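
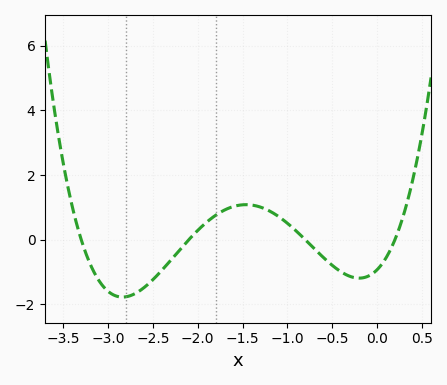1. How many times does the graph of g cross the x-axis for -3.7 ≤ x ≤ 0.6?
4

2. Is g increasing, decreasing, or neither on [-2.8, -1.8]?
increasing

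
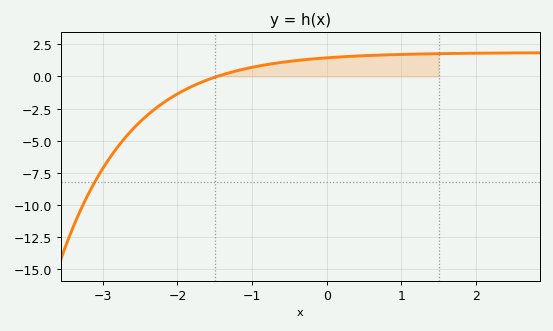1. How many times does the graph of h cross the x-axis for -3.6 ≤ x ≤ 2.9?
1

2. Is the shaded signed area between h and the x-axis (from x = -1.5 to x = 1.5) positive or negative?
positive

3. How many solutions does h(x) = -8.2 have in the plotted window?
1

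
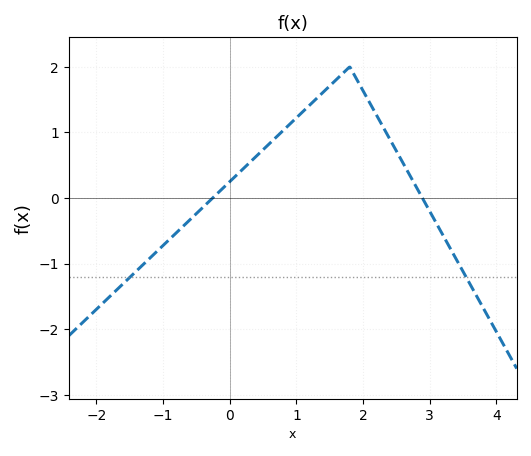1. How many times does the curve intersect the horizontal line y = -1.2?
2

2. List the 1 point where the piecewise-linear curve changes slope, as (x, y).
(1.8, 2)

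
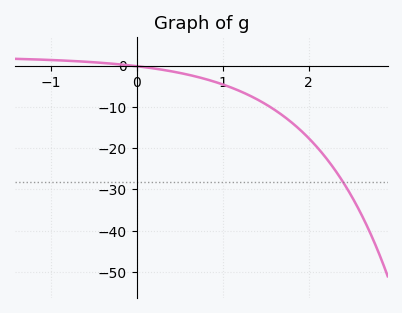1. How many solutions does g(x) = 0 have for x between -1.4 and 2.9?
1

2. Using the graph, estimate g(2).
-17.6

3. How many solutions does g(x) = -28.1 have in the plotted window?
1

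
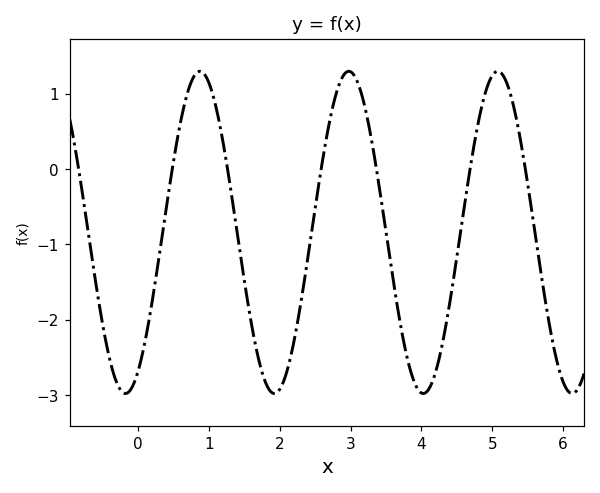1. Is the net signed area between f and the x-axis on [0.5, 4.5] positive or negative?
negative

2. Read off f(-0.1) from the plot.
-2.9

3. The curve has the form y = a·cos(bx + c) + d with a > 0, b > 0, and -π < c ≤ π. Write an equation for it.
y = 2.14cos(3x - 2.6) - 0.84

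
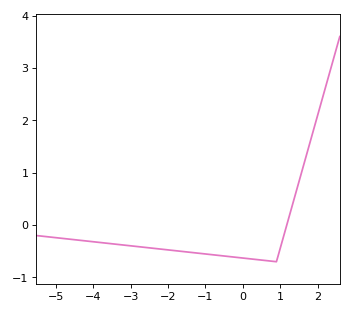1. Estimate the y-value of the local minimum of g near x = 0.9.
-0.7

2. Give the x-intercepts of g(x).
1.18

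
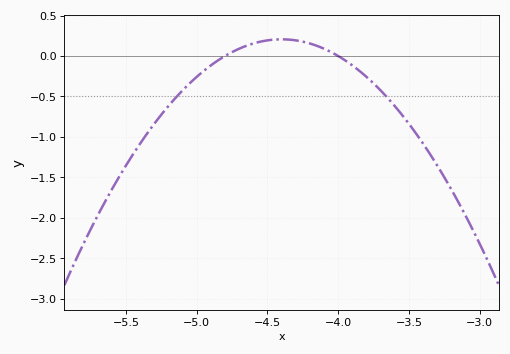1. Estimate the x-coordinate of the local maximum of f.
-4.4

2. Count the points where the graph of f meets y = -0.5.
2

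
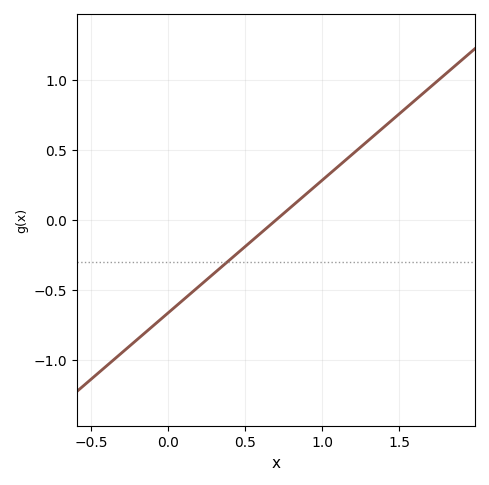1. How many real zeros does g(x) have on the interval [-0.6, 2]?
1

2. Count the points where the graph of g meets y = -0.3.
1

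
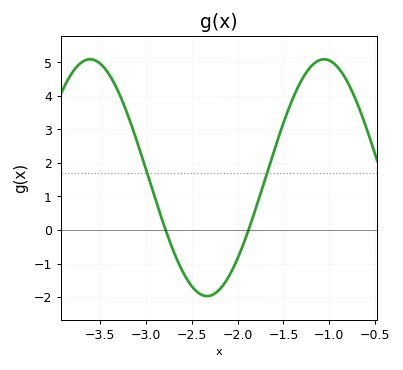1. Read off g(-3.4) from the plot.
4.6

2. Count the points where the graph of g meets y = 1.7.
2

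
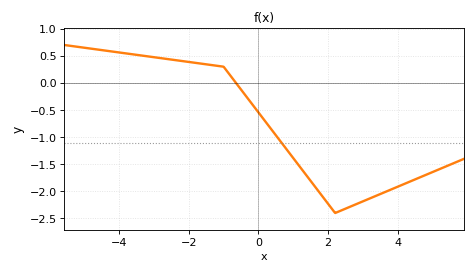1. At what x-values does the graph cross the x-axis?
-0.644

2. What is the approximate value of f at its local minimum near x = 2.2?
-2.4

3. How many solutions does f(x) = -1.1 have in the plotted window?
1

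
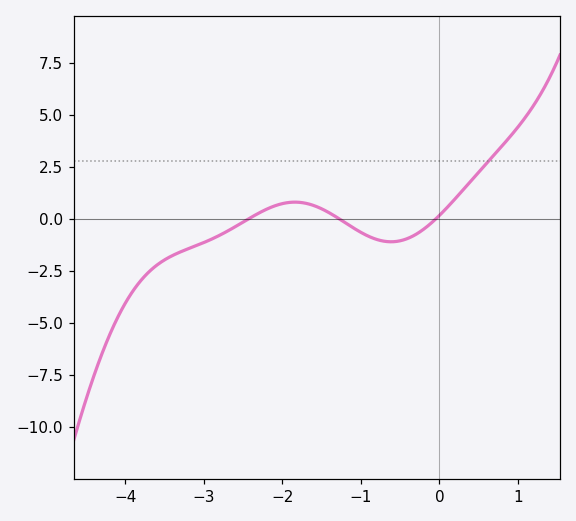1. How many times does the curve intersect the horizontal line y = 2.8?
1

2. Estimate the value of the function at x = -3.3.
-1.5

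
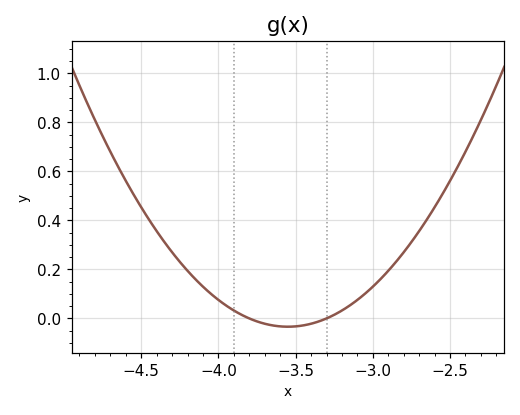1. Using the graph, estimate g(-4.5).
0.46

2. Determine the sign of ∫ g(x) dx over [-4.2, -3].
positive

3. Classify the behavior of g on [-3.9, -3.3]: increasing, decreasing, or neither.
neither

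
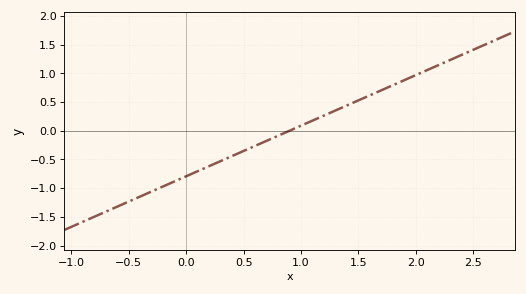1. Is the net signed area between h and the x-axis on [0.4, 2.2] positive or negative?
positive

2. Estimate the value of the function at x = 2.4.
1.32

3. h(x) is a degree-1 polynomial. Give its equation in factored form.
y = 0.88(x - 0.9)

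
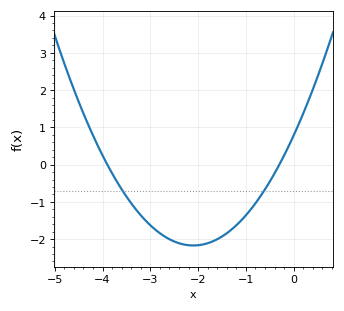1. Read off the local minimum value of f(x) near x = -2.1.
-2.17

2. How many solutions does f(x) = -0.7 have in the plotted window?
2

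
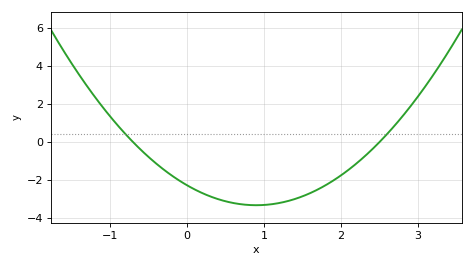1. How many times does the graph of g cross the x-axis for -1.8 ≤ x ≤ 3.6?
2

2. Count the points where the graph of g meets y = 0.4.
2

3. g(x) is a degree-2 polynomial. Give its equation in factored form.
y = 1.3(x + 0.7)(x - 2.5)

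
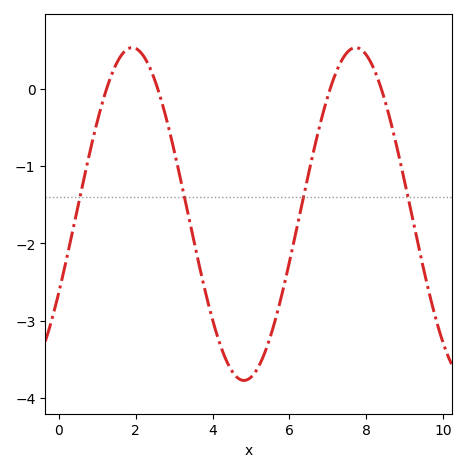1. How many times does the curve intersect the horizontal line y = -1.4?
4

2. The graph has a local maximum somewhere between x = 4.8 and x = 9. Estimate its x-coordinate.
7.73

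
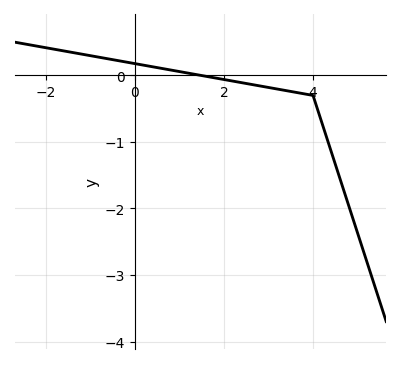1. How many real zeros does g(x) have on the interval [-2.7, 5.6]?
1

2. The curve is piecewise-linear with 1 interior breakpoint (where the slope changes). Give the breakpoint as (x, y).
(4, -0.3)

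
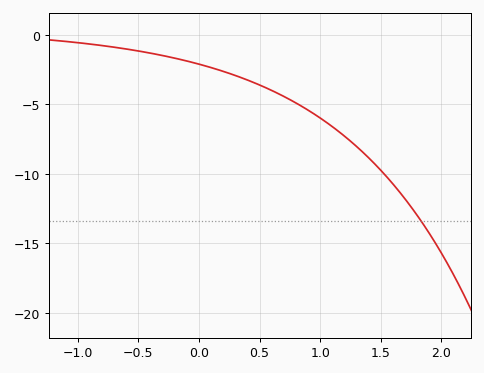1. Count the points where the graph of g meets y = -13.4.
1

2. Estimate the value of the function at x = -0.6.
-1.01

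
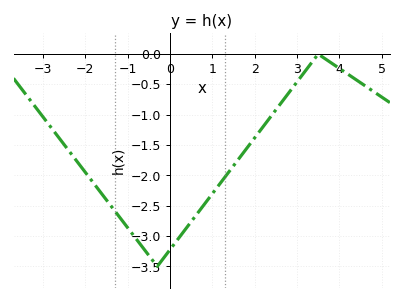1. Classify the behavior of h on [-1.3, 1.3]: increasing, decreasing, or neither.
neither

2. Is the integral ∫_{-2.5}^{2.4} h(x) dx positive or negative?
negative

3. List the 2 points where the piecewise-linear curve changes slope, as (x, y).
(-0.3, -3.5); (3.5, 0)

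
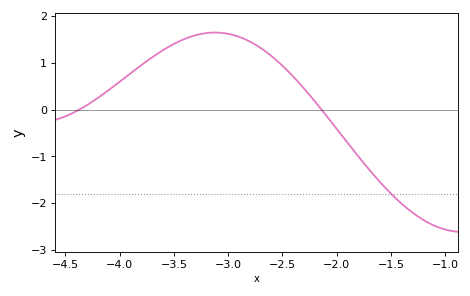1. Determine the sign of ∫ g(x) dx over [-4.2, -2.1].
positive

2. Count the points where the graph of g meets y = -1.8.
1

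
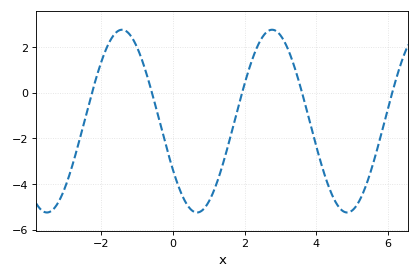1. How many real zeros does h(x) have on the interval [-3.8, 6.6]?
5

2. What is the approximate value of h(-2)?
1.37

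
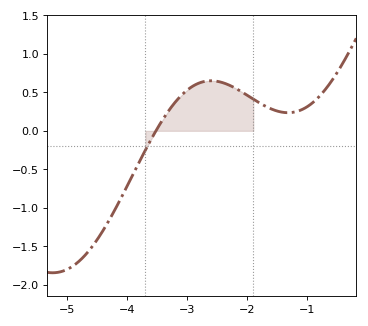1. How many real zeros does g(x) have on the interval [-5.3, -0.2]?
1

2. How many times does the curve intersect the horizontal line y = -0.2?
1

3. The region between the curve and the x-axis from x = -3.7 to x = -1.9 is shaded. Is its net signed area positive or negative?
positive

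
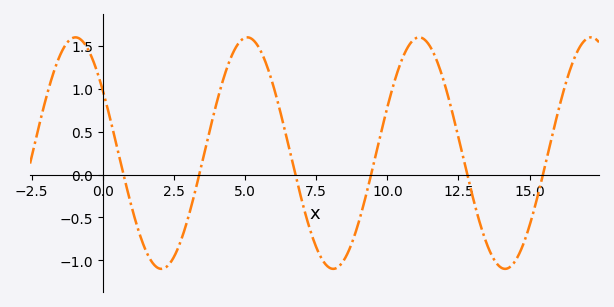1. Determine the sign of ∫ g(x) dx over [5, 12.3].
positive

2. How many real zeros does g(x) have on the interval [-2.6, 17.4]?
6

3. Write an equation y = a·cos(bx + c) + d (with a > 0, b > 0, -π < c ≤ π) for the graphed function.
y = 1.35cos(1x + 1) + 0.25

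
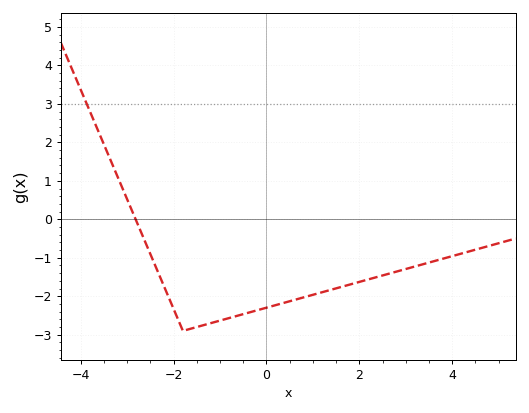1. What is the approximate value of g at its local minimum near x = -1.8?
-2.9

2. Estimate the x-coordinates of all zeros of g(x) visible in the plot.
-2.8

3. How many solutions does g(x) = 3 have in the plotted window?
1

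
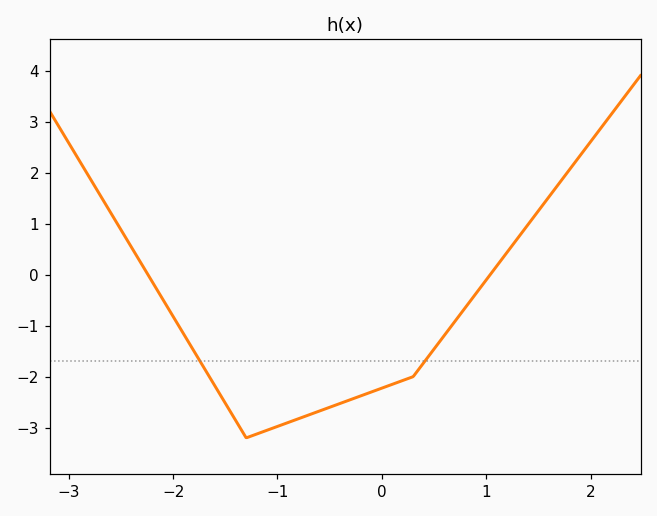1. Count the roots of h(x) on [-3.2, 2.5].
2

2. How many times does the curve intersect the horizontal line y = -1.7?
2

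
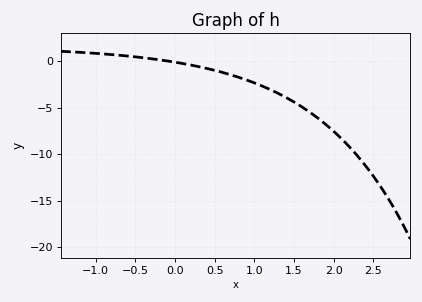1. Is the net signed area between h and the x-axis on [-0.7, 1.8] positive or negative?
negative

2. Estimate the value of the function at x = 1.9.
-7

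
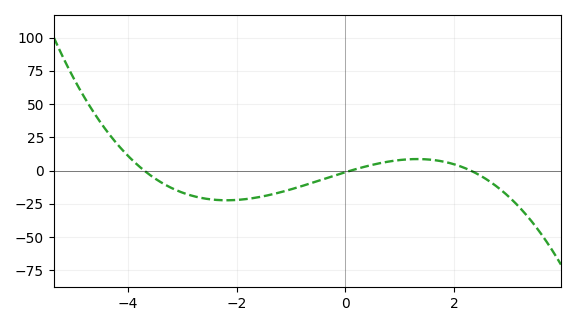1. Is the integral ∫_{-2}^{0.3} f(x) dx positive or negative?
negative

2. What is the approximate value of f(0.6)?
6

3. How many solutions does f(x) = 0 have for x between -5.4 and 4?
3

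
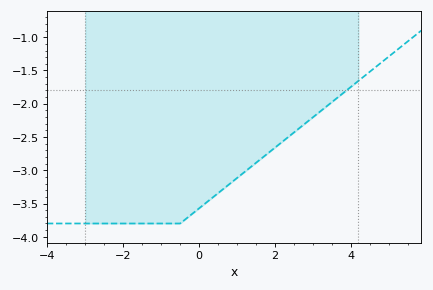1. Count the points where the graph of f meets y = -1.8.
1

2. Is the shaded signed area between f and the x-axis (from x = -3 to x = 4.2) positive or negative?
negative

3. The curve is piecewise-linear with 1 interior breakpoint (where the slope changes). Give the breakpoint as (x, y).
(-0.5, -3.8)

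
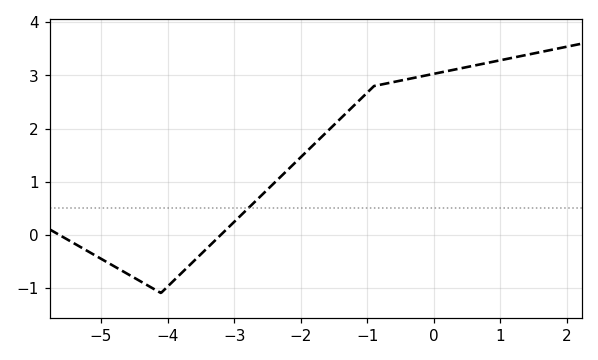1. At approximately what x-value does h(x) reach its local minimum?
-4.2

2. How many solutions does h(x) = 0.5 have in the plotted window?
1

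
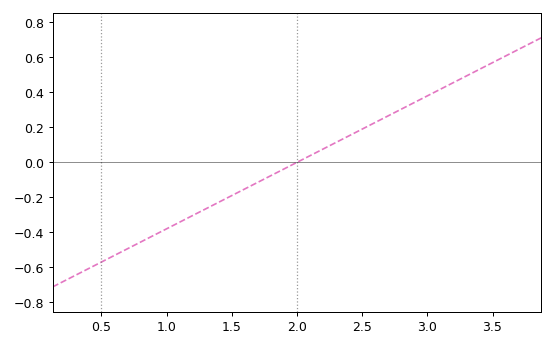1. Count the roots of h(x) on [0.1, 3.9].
1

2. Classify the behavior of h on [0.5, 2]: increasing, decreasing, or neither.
increasing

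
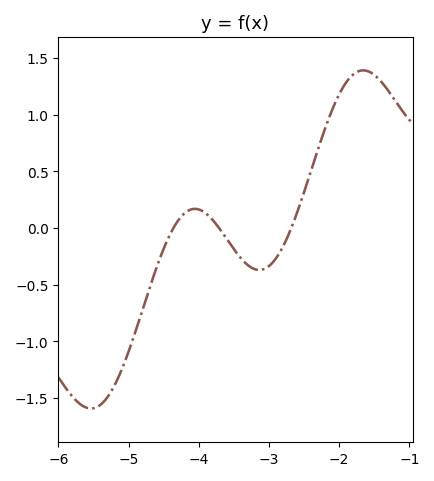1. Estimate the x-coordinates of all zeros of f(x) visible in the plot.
-4.36, -3.71, -2.68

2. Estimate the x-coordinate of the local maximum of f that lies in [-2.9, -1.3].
-1.66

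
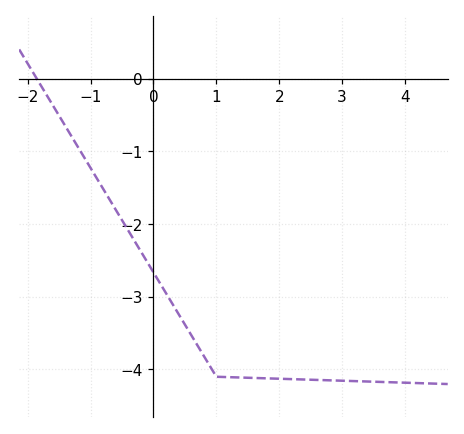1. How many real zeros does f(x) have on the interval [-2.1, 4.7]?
1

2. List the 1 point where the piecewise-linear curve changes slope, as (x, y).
(1, -4.1)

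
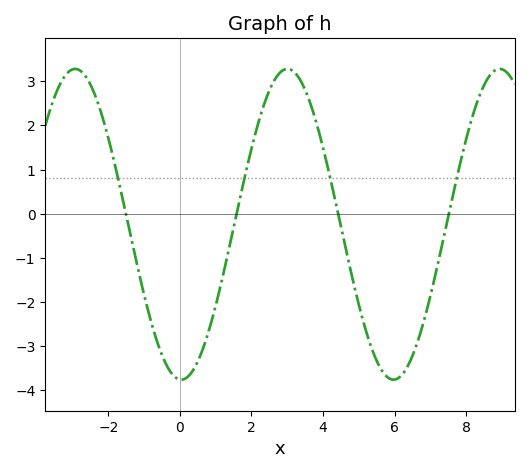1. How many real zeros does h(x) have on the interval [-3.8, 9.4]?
4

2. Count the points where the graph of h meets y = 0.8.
4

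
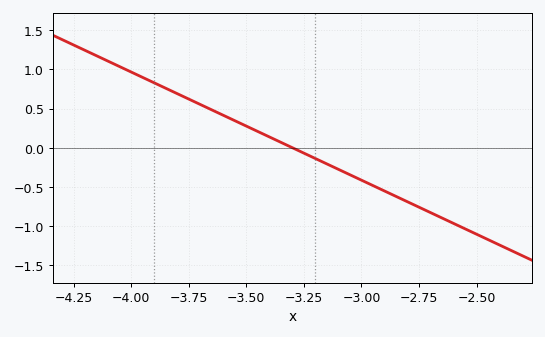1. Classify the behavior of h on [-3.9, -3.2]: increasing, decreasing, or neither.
decreasing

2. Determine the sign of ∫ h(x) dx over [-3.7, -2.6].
negative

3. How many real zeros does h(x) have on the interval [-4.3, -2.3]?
1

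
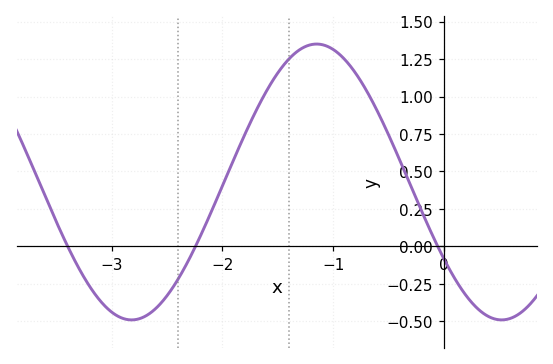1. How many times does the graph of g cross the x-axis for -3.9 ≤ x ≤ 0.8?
3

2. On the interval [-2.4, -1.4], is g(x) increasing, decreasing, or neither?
increasing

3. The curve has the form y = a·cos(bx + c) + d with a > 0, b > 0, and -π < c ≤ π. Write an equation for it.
y = 0.92cos(1.9x + 2.2) + 0.43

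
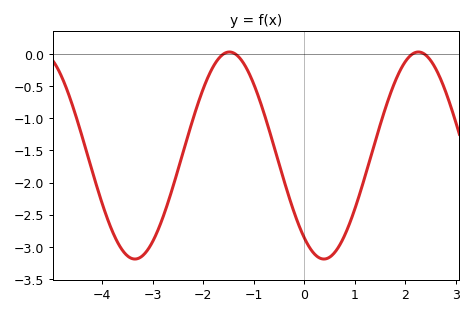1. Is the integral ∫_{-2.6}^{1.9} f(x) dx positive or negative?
negative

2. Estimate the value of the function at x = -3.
-2.92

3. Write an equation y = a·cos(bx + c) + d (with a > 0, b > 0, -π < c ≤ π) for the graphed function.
y = 1.61cos(1.68x + 2.49) - 1.58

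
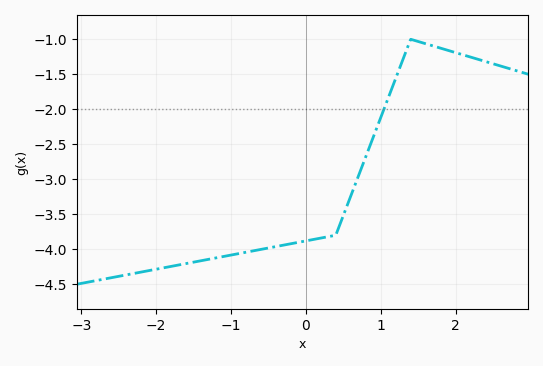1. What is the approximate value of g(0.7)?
-2.96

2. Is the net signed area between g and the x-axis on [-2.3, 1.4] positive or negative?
negative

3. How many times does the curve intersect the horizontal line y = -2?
1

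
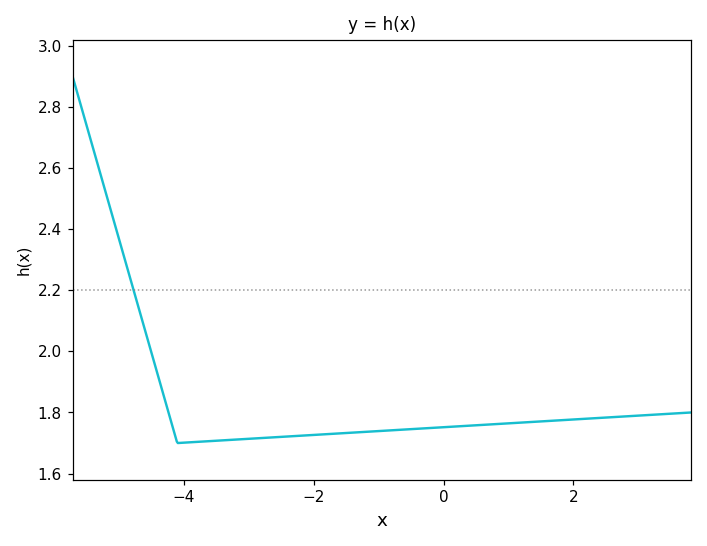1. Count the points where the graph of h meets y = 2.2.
1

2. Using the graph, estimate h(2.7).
1.79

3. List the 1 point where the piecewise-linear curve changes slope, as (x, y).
(-4.1, 1.7)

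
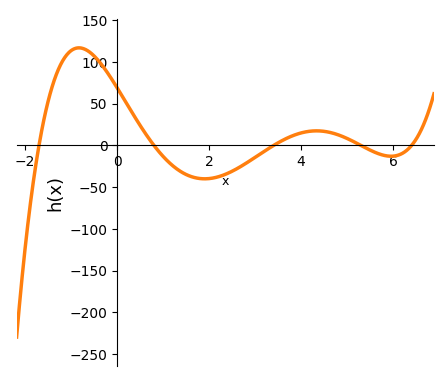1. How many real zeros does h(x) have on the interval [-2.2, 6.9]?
5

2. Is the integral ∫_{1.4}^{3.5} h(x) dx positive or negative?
negative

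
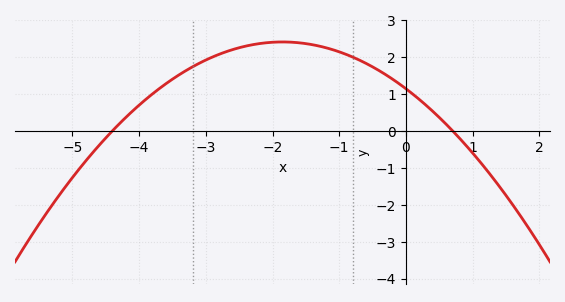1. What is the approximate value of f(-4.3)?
0.2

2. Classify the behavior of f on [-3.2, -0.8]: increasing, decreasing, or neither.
neither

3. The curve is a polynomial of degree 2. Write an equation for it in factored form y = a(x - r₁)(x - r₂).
y = -0.37(x + 4.4)(x - 0.7)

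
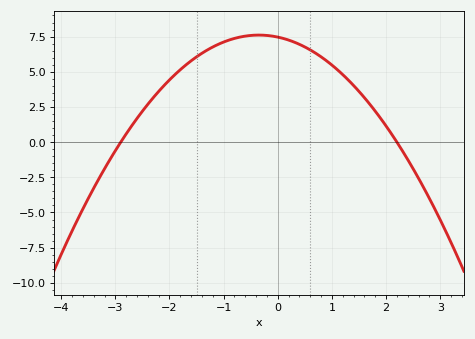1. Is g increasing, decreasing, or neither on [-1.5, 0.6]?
neither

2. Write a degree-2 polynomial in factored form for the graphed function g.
y = -1.17(x + 2.9)(x - 2.2)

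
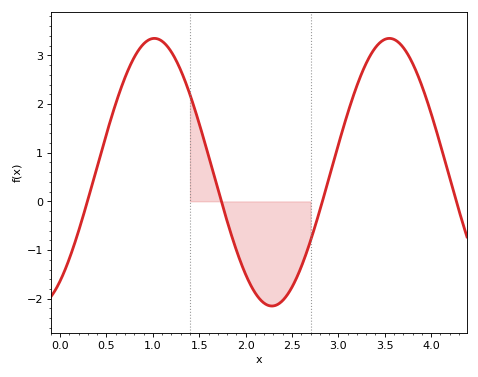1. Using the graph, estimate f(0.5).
1.39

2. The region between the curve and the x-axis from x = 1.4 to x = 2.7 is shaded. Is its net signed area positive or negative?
negative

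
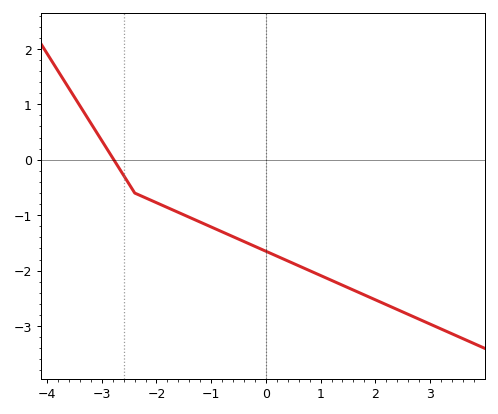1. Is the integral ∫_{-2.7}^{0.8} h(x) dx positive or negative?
negative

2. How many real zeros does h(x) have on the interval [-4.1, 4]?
1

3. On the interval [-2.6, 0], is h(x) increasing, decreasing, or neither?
decreasing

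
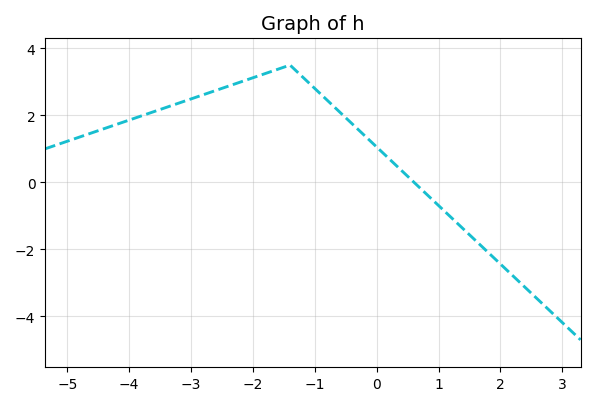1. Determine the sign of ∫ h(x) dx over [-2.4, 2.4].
positive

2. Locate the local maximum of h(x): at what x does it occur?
-1.4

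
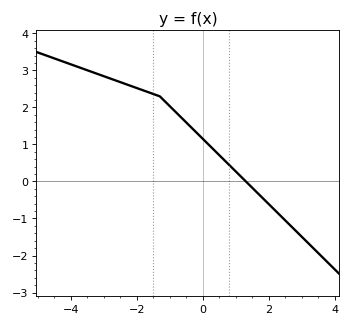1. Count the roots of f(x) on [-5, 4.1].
1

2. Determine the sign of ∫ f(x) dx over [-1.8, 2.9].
positive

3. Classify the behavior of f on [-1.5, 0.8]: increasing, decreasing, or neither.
decreasing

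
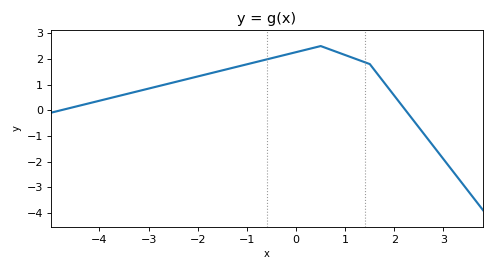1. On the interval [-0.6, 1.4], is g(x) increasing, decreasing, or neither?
neither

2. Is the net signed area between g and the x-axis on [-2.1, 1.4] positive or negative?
positive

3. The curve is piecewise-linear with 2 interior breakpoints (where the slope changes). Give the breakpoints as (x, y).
(0.5, 2.5); (1.5, 1.8)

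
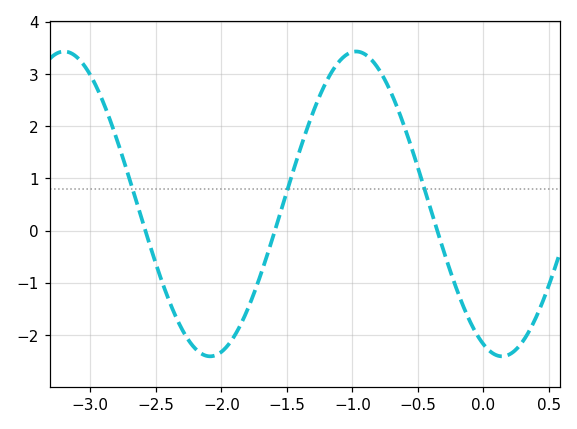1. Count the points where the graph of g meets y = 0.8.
3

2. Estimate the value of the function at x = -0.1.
-1.75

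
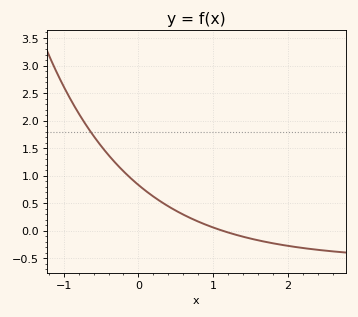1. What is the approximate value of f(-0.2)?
1.1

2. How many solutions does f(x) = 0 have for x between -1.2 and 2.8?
1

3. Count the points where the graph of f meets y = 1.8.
1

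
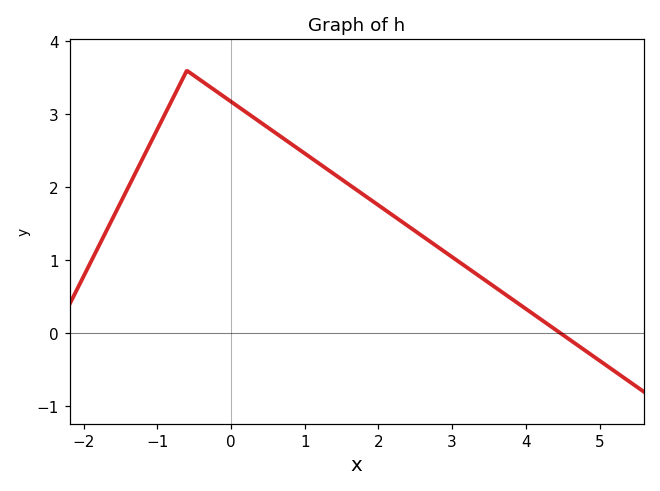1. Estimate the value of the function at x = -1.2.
2.4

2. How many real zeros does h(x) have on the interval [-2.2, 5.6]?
1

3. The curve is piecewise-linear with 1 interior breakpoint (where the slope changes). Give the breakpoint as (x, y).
(-0.6, 3.6)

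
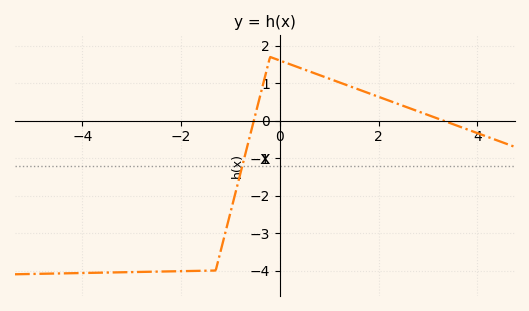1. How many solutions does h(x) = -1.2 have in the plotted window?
1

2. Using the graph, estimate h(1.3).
1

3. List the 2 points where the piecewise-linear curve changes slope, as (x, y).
(-1.3, -4); (-0.2, 1.7)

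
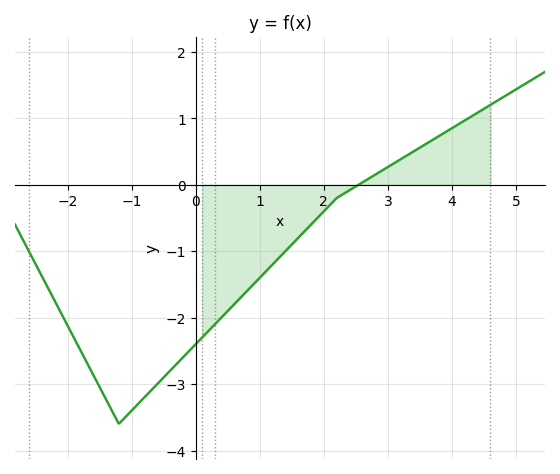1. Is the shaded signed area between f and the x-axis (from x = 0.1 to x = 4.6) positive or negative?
negative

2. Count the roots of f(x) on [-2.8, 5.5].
1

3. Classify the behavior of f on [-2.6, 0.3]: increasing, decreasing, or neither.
neither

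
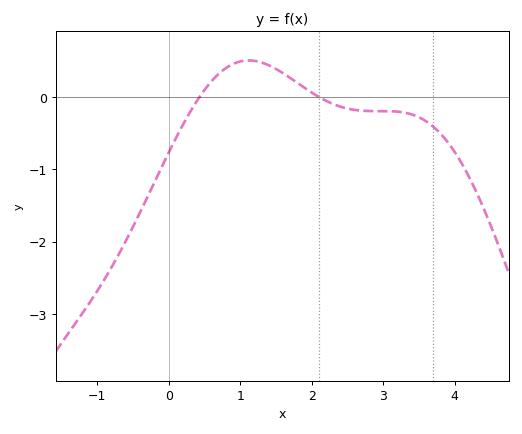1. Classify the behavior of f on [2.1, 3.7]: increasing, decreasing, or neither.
neither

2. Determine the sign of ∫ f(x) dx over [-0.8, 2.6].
negative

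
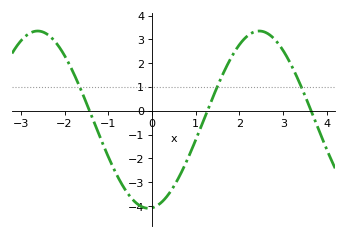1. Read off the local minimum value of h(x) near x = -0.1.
-4.09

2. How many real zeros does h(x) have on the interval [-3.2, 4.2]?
3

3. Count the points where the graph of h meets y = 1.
3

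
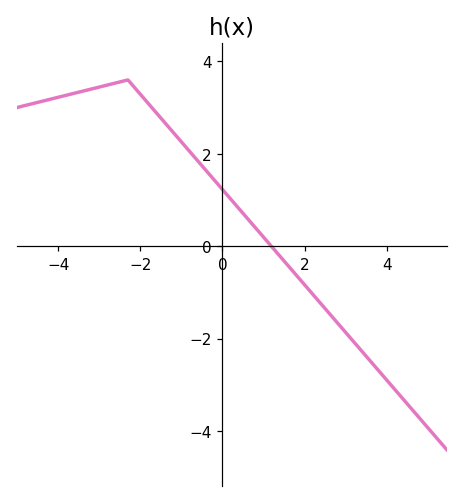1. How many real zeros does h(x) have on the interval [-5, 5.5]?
1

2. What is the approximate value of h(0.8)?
0.4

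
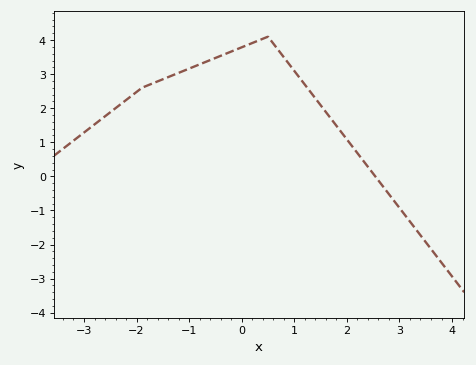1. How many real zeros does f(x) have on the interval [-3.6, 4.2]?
1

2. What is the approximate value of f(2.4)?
0.281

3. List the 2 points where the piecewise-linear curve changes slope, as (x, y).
(-1.9, 2.6); (0.5, 4.1)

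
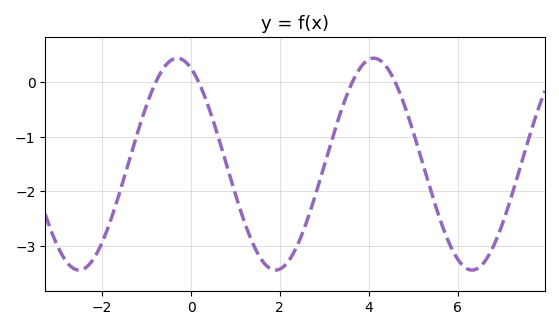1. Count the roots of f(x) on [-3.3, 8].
4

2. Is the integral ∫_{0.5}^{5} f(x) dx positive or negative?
negative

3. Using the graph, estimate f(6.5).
-3.38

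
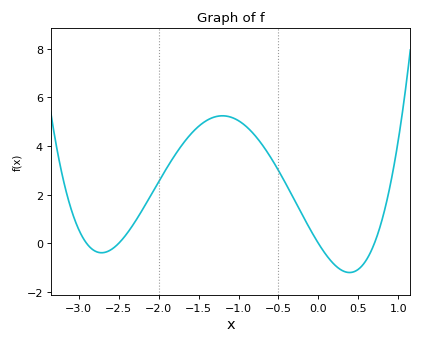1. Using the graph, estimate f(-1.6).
4.48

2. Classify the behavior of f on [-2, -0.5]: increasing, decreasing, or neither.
neither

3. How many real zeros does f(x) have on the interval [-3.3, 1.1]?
4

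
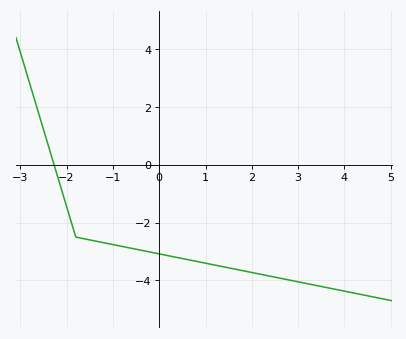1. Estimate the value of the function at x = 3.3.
-4.14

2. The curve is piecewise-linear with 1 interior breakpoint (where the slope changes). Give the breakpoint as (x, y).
(-1.8, -2.5)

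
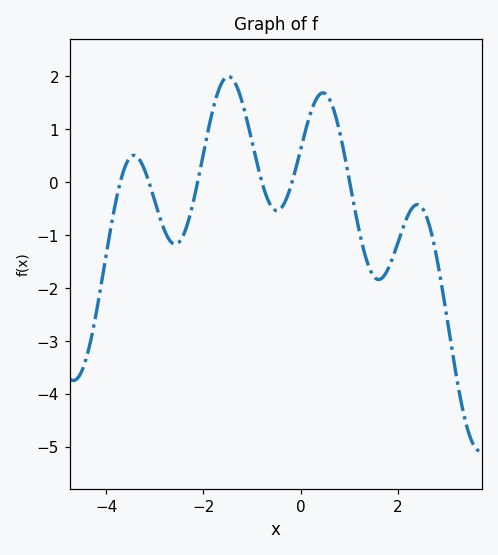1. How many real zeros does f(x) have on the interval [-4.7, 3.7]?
6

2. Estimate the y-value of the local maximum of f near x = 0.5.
1.68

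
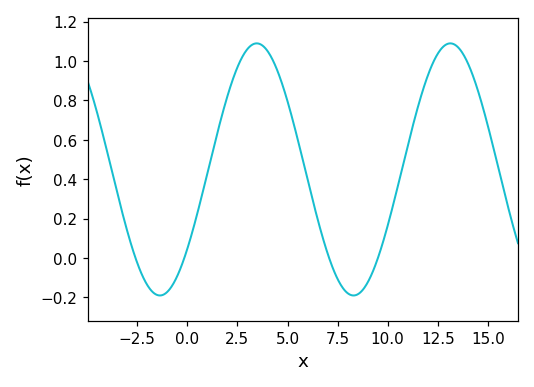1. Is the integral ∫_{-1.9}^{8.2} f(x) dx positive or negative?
positive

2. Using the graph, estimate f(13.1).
1.08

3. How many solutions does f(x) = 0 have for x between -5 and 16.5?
4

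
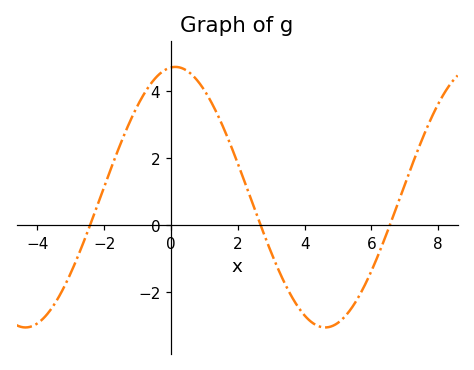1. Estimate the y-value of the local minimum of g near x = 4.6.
-3.05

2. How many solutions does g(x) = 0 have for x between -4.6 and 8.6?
3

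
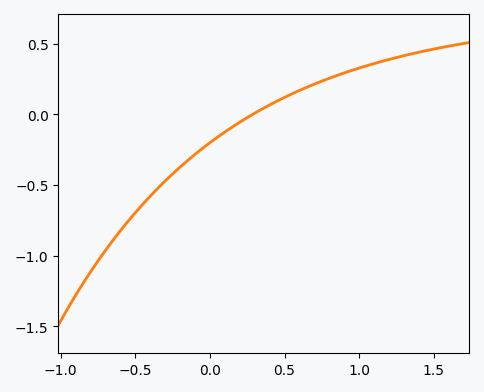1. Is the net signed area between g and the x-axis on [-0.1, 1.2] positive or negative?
positive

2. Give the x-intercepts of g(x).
0.285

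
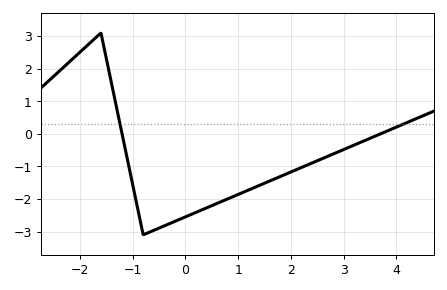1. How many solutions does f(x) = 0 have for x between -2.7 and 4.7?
2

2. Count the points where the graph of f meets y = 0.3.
2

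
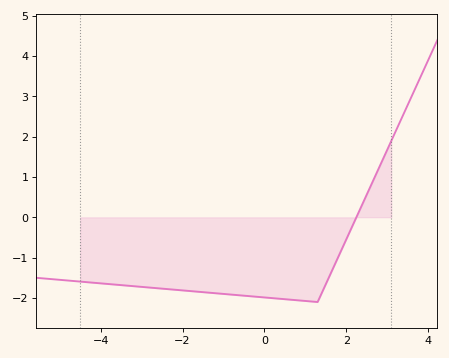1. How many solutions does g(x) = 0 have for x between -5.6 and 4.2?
1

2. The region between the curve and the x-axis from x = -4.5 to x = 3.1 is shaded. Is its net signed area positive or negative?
negative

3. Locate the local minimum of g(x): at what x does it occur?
1.2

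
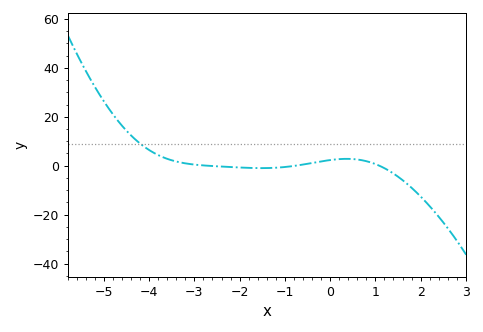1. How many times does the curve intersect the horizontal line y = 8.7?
1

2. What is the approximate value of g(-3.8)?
4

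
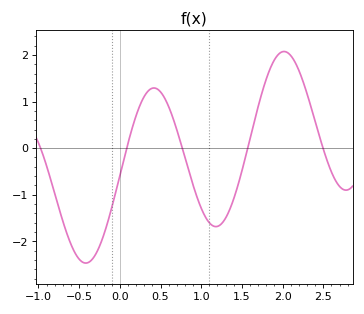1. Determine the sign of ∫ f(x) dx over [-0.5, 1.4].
negative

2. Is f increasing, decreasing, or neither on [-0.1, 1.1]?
neither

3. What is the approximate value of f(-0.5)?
-2.38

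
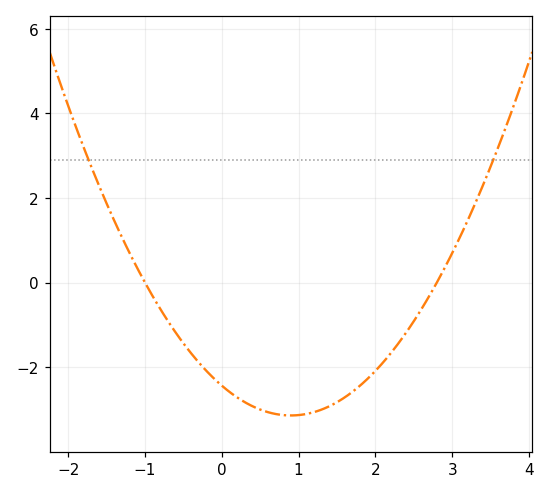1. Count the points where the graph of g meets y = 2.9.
2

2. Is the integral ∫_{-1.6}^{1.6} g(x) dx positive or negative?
negative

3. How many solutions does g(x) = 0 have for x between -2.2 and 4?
2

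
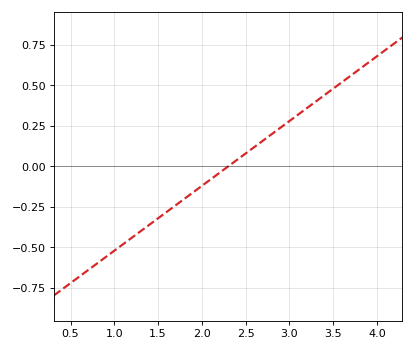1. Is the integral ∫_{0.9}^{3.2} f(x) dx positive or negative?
negative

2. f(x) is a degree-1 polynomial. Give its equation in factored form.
y = 0.4(x - 2.3)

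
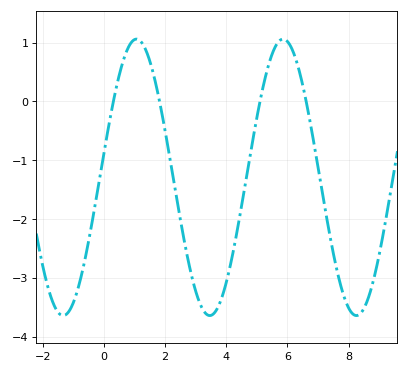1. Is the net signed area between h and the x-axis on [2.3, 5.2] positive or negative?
negative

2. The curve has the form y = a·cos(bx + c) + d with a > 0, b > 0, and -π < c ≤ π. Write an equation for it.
y = 2.35cos(1.3x - 1.4) - 1.29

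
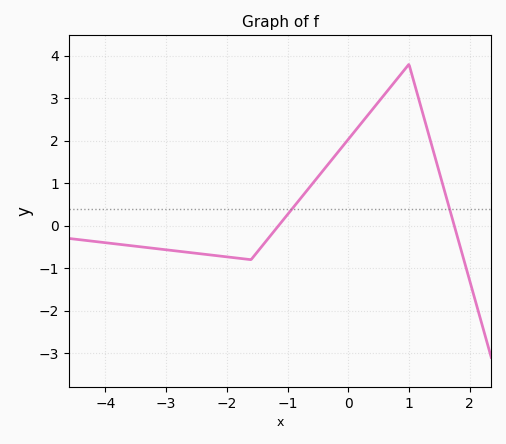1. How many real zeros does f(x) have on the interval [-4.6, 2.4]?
2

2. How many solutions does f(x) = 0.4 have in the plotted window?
2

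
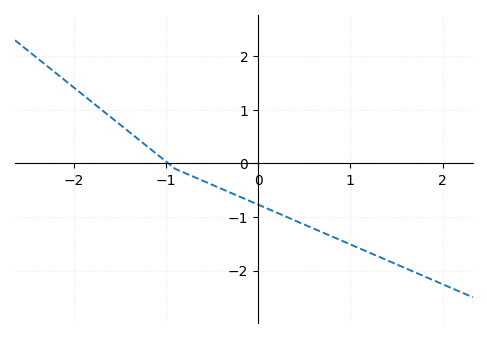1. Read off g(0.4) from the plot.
-1.07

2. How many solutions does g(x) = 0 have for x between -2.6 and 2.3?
1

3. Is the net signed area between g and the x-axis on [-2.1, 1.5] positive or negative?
negative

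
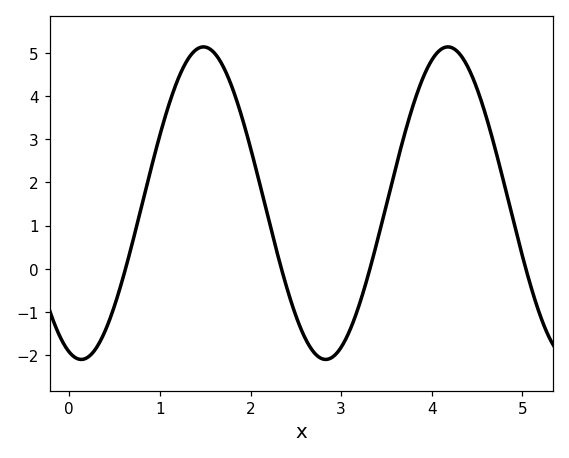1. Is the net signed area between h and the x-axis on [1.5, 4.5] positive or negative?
positive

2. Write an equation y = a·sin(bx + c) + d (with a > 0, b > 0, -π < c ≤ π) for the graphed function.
y = 3.62sin(2.33x - 1.88) + 1.52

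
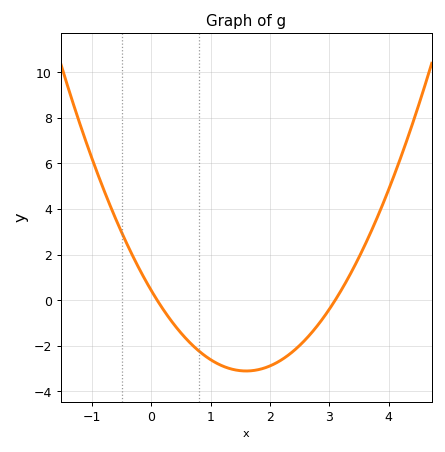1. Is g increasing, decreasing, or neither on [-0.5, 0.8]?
decreasing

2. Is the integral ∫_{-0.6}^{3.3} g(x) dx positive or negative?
negative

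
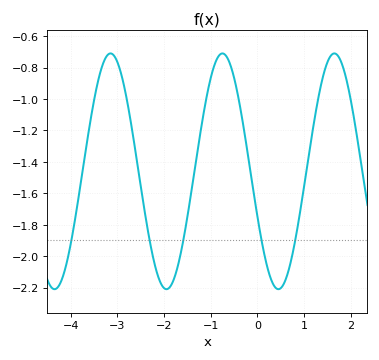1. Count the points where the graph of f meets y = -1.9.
5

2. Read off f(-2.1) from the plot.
-2.15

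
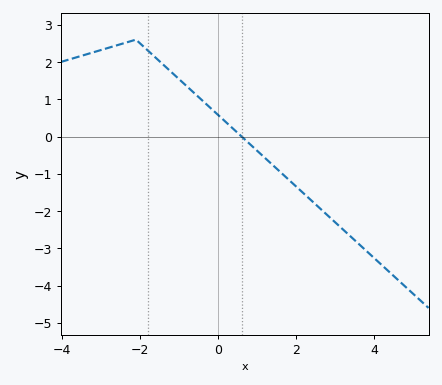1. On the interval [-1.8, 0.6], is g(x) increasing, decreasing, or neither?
decreasing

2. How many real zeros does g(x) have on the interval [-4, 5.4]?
1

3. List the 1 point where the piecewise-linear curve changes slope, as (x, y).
(-2.1, 2.6)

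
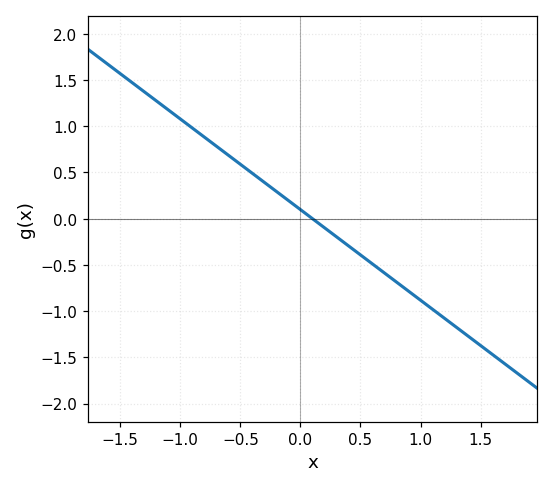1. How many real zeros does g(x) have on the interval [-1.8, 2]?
1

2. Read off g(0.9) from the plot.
-0.8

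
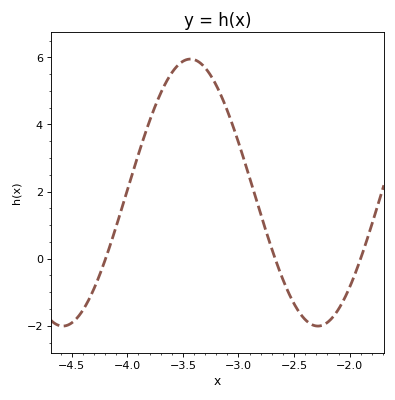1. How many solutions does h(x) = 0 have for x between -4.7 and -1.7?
3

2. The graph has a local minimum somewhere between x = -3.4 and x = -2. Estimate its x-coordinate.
-2.29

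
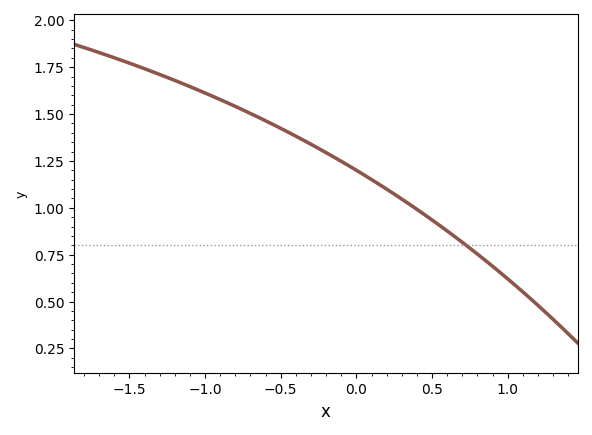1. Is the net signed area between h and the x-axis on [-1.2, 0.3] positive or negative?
positive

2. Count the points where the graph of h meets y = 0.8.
1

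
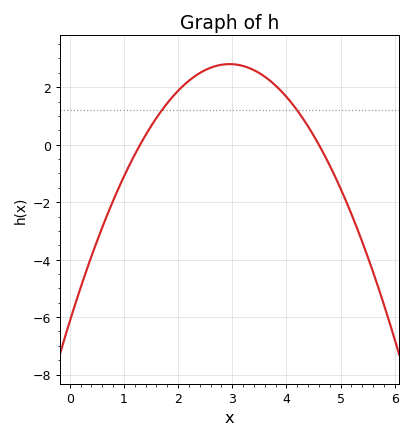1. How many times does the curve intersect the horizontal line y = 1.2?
2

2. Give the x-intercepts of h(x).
1.3, 4.6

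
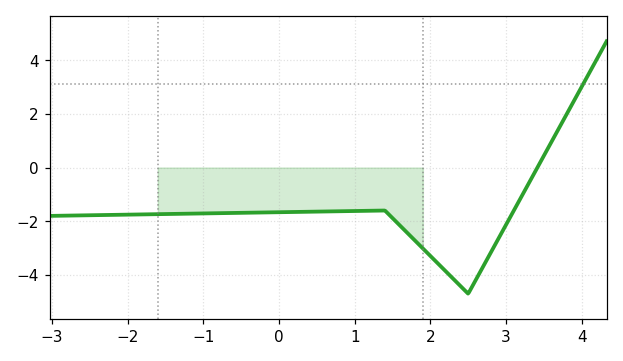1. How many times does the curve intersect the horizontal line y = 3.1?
1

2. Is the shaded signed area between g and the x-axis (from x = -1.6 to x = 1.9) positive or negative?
negative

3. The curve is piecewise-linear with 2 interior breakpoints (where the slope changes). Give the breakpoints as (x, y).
(1.4, -1.6); (2.5, -4.7)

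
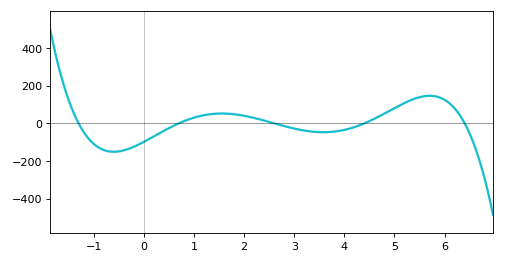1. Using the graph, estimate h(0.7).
0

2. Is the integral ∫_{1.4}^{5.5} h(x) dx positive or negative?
positive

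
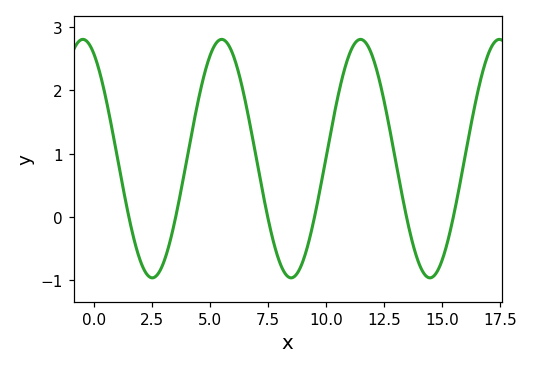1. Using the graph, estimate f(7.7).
-0.349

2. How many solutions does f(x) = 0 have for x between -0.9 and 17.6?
6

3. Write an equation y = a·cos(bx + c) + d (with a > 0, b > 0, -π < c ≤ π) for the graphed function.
y = 1.88cos(1.05x + 0.51) + 0.92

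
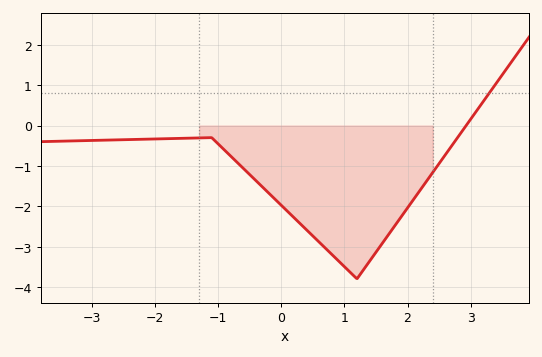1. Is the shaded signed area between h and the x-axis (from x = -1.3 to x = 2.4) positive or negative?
negative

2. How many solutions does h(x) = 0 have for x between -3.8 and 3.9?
1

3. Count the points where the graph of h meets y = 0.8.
1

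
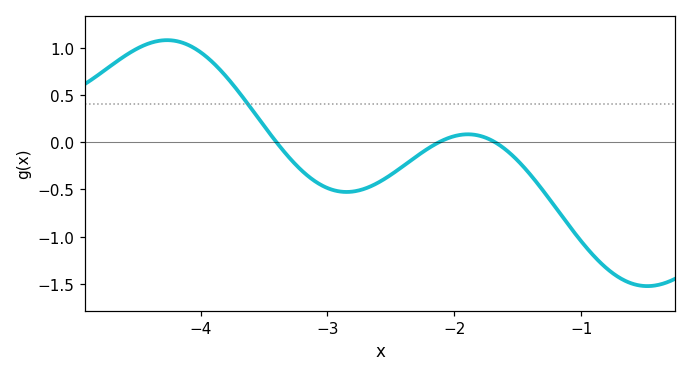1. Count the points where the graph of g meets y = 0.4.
1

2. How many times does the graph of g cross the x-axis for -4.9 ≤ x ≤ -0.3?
3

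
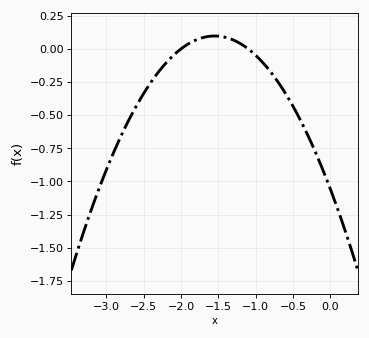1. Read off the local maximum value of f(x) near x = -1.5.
0.097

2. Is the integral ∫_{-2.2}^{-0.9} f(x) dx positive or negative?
positive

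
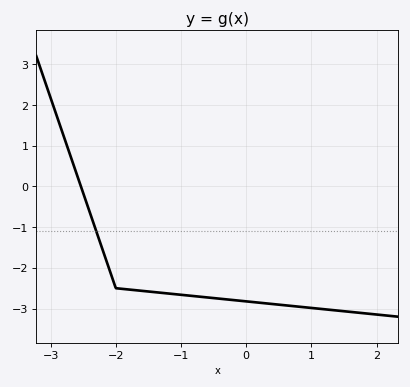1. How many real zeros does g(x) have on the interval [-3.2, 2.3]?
1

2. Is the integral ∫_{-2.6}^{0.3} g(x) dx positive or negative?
negative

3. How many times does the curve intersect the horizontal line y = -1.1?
1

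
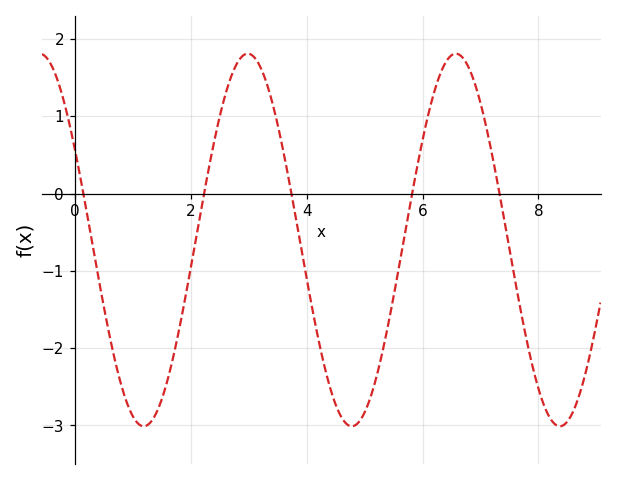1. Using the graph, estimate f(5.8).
-0.1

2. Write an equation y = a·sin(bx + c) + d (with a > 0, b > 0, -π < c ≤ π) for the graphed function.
y = 2.41sin(1.8x + 2.6) - 0.6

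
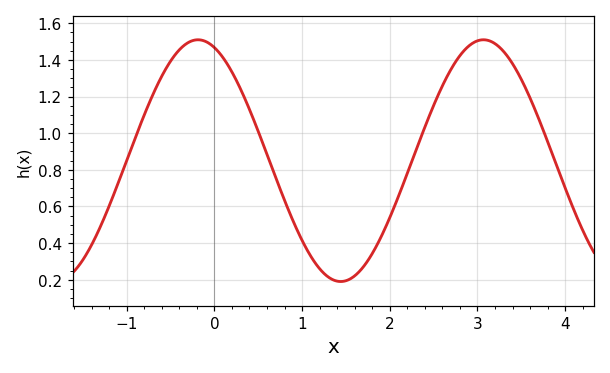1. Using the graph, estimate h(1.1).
0.32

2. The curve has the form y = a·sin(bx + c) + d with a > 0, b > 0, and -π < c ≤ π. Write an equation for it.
y = 0.66sin(1.9x + 1.9) + 0.85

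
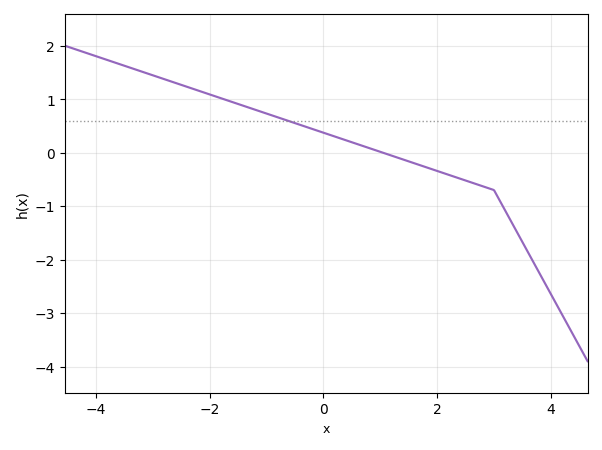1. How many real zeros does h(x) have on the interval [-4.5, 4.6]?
1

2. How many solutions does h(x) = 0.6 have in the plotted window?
1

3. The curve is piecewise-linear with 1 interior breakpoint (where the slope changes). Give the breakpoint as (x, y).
(3, -0.7)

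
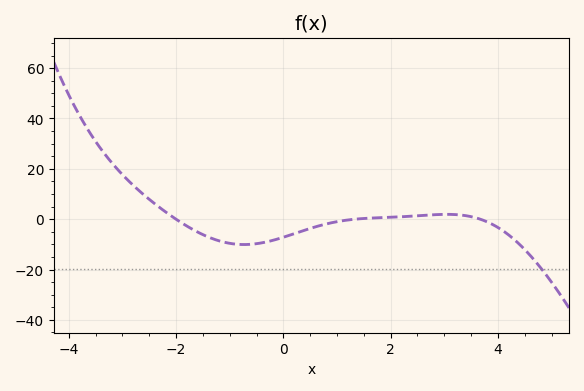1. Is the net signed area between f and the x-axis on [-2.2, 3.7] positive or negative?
negative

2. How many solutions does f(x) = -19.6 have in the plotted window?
1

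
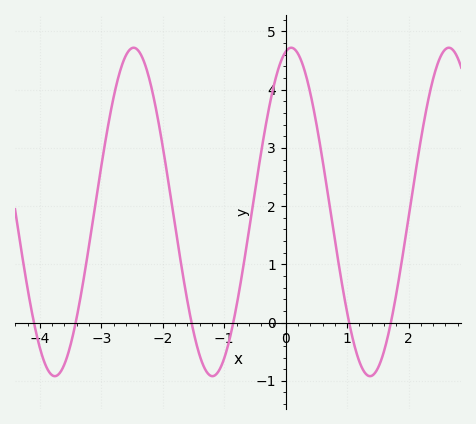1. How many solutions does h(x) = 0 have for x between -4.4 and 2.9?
6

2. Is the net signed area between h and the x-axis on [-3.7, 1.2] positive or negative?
positive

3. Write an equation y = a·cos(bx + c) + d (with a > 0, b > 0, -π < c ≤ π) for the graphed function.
y = 2.82cos(2.45x - 0.22) + 1.9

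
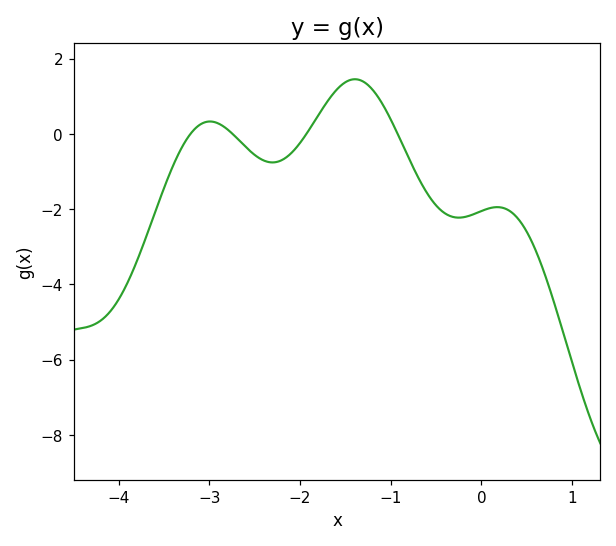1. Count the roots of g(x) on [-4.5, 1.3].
4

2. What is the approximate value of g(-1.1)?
0.8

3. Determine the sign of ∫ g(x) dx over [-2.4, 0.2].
negative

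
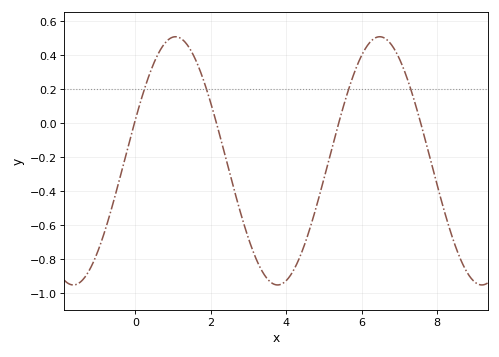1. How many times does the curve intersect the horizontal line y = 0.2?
4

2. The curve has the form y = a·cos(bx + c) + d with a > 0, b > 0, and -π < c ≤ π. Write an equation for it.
y = 0.73cos(1.2x - 1.2) - 0.22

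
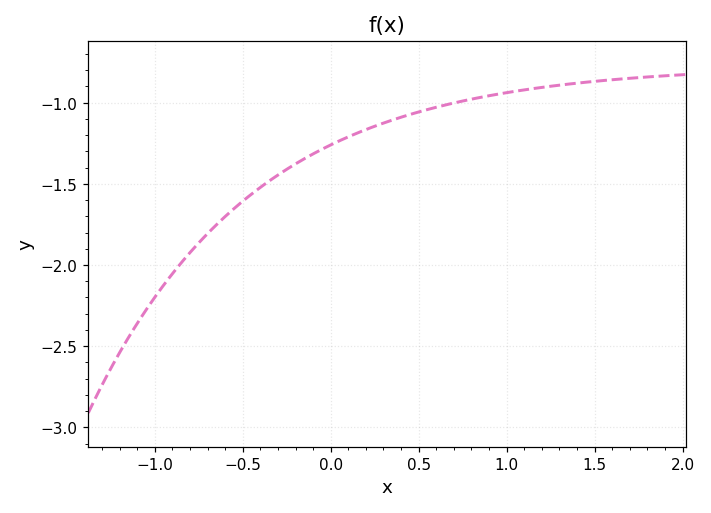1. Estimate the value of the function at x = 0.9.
-0.957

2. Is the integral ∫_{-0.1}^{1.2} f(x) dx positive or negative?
negative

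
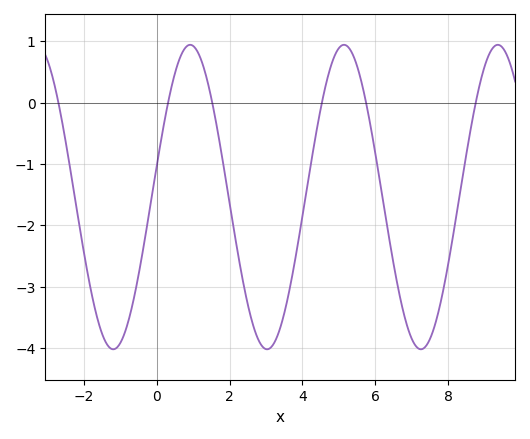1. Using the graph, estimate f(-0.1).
-1.42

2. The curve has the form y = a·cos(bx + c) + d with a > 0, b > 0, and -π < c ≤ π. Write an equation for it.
y = 2.48cos(1.49x - 1.37) - 1.54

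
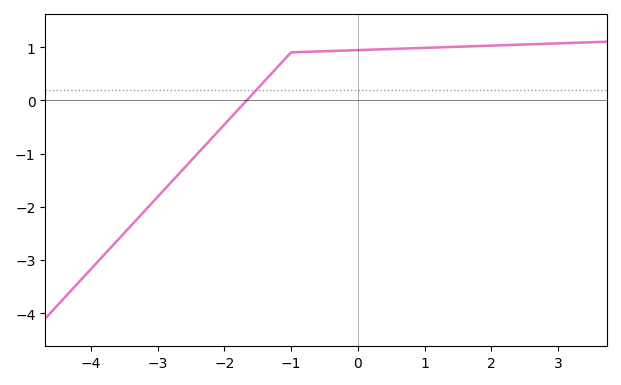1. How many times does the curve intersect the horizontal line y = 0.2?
1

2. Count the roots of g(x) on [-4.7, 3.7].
1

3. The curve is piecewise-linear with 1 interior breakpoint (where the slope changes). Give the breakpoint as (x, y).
(-1, 0.9)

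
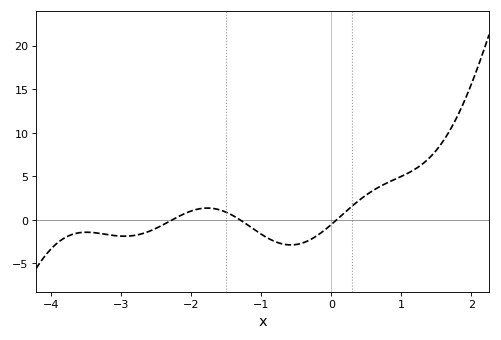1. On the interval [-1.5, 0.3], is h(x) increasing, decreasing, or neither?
neither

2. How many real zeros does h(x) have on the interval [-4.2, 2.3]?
3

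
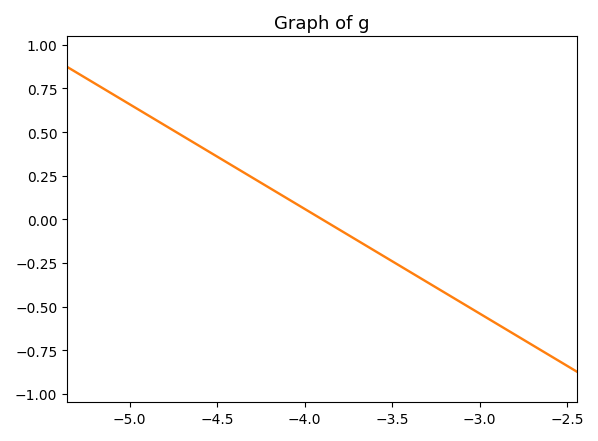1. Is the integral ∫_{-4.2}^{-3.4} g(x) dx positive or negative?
negative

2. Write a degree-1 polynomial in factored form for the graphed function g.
y = -0.6(x + 3.9)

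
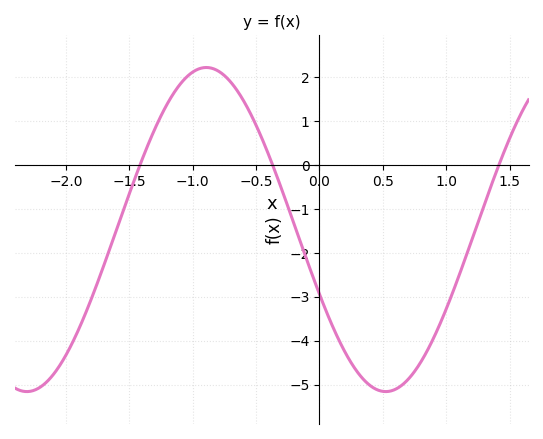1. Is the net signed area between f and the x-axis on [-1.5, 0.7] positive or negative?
negative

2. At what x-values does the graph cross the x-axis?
-1.4, -0.4, 1.4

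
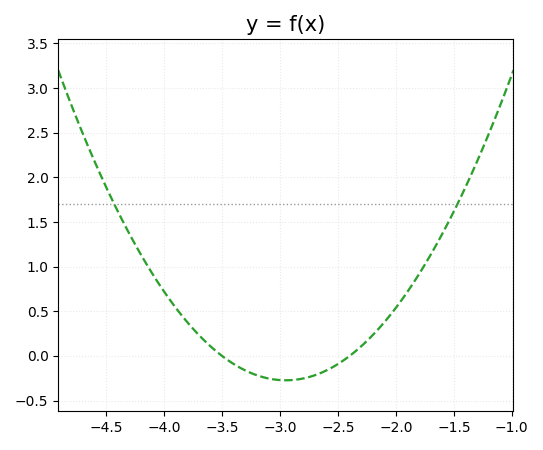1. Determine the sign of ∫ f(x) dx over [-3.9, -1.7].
positive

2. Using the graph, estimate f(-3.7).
0.234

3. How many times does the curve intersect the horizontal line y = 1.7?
2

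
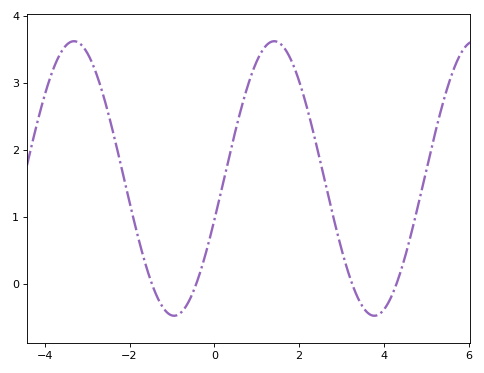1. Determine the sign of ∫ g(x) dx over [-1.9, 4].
positive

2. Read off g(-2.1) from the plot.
1.5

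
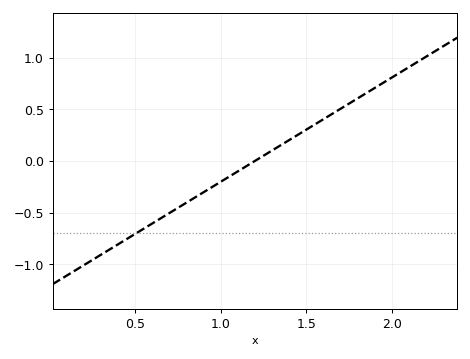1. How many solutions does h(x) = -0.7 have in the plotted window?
1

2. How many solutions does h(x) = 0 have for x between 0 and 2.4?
1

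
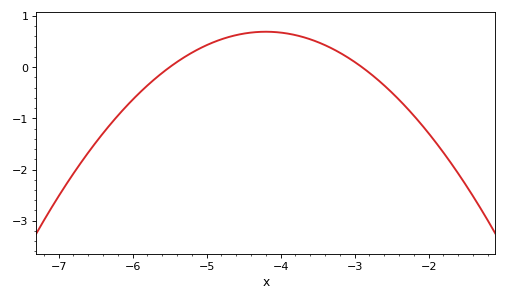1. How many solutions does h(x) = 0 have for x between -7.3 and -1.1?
2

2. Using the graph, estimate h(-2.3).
-0.8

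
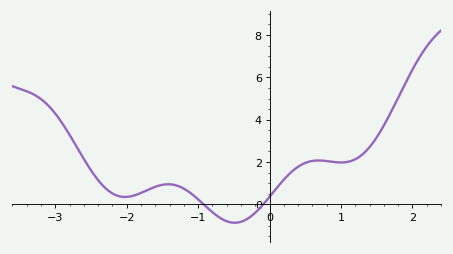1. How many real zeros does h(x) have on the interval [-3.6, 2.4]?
2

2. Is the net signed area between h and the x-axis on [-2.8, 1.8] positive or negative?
positive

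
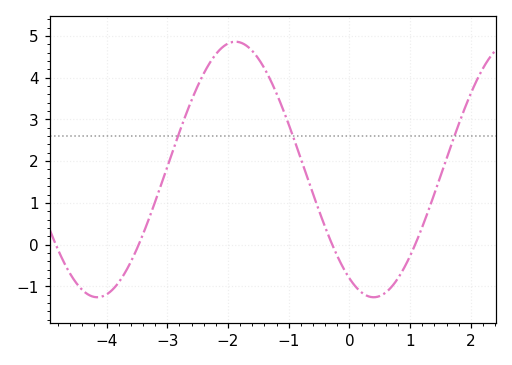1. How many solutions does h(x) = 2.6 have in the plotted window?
3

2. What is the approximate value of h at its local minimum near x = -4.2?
-1.3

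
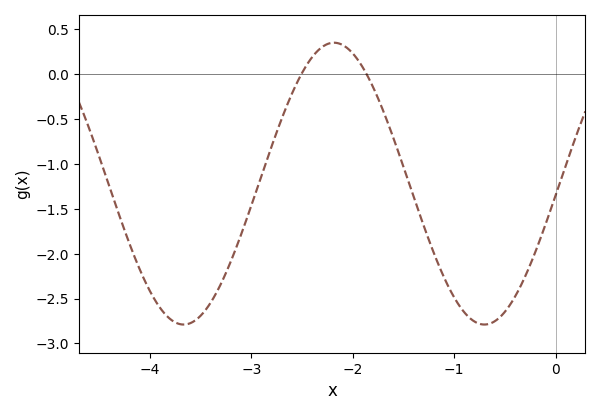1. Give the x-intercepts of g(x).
-2.5, -1.9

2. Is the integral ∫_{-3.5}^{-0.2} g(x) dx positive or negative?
negative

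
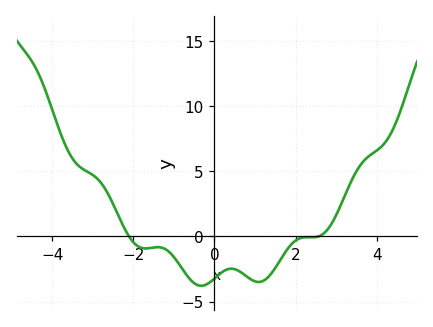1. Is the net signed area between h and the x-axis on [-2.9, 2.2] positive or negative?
negative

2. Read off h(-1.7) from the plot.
-1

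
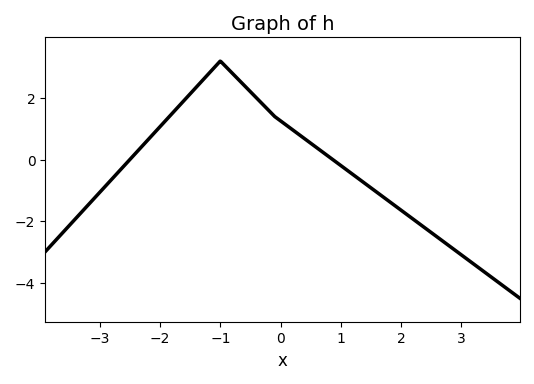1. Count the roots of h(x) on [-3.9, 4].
2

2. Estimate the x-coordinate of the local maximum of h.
-0.998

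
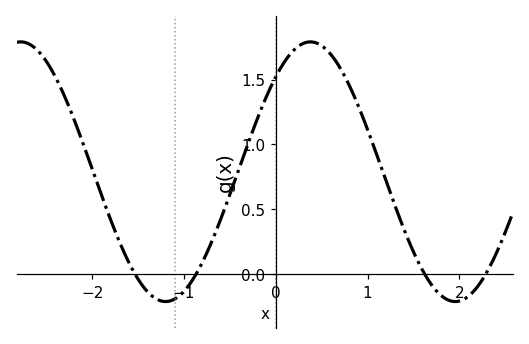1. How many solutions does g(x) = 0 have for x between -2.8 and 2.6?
4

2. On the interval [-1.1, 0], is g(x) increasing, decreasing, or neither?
increasing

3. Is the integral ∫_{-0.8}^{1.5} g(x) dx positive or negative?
positive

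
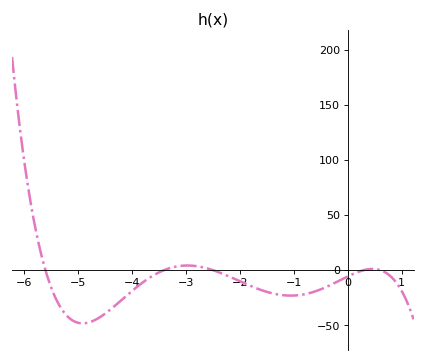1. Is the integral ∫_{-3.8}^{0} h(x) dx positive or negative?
negative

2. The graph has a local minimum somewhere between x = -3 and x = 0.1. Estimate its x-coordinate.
-1.1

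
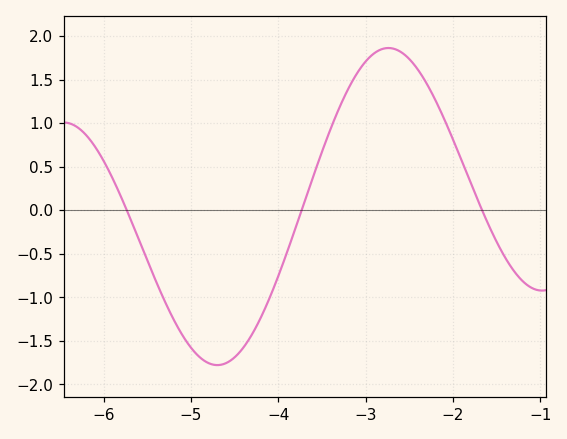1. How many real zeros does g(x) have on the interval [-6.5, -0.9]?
3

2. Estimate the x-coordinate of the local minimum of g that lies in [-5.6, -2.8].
-4.7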